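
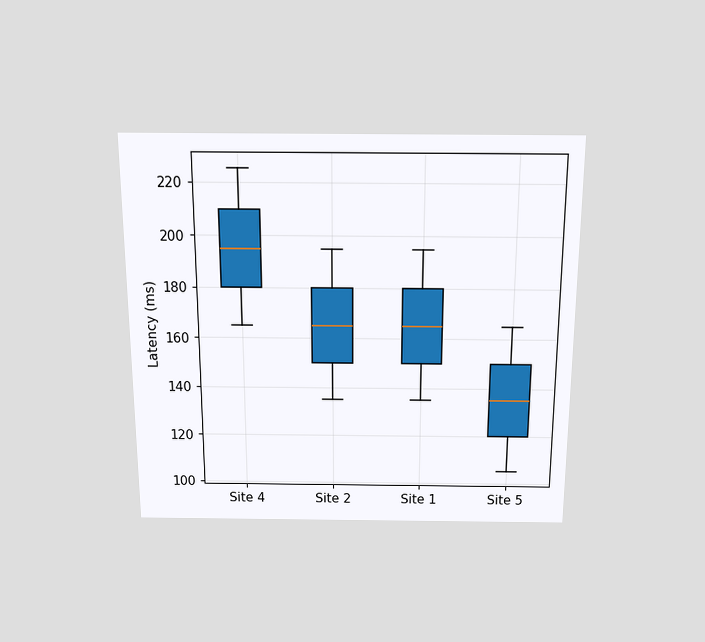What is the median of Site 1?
165ms

The chart is viewed slightly from above. The median line in the Site 1 box sits at 165ms.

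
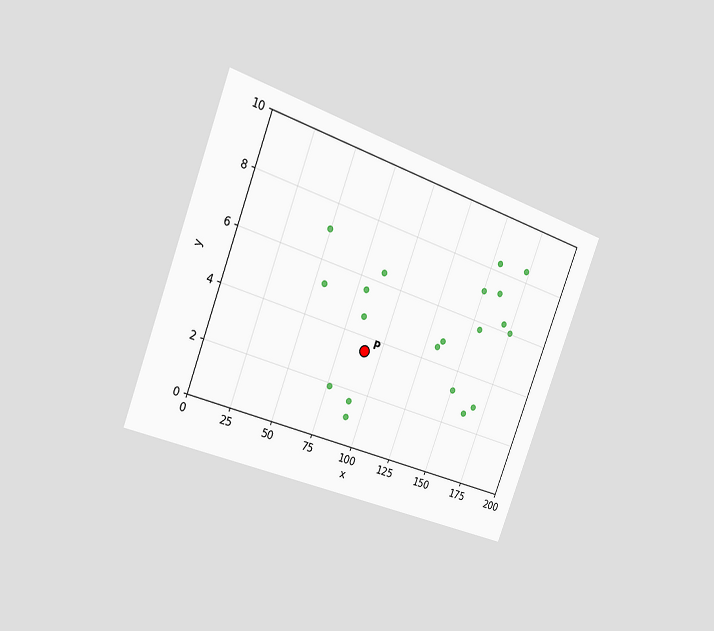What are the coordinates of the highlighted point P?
(90, 3.5)

The chart is tilted about 20° clockwise and viewed slightly from the left. Following the gridlines from P to each axis, P sits at (90, 3.5).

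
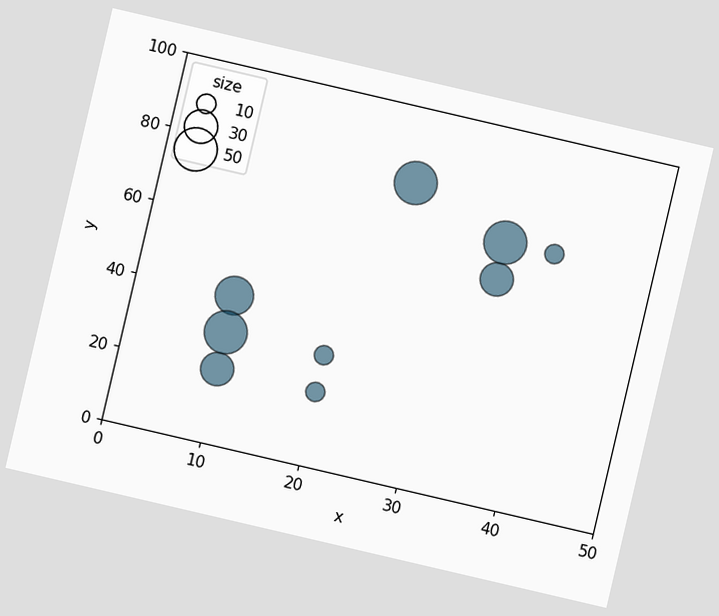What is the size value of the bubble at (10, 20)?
30

The chart is tilted about 13° clockwise. Matching the bubble at (10, 20) against the size legend gives 30.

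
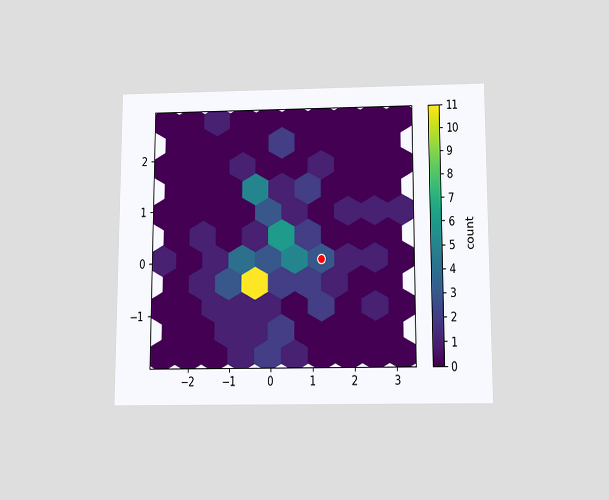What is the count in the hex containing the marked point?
The chart is viewed slightly from below. The marked hex reads 3 on the colorbar.

3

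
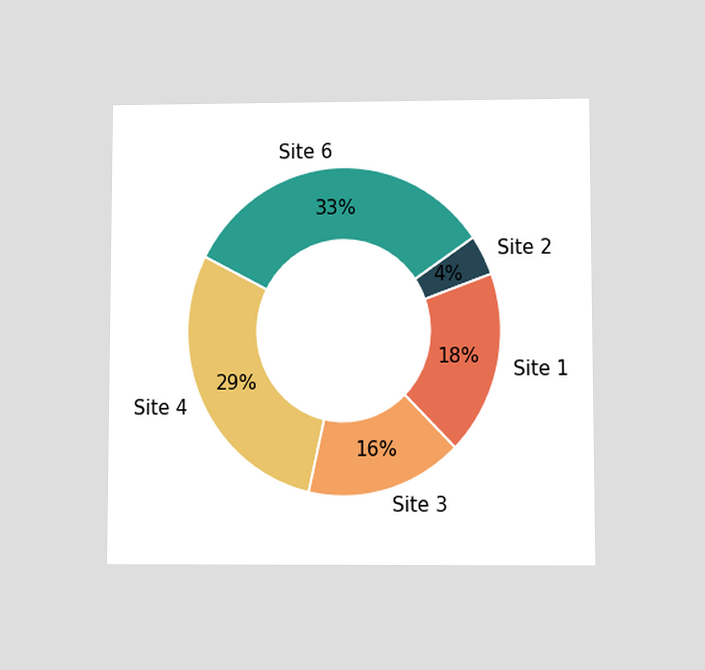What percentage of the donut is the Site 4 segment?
The chart is viewed at a slight angle. The Site 4 segment takes up 29% of the ring.

29%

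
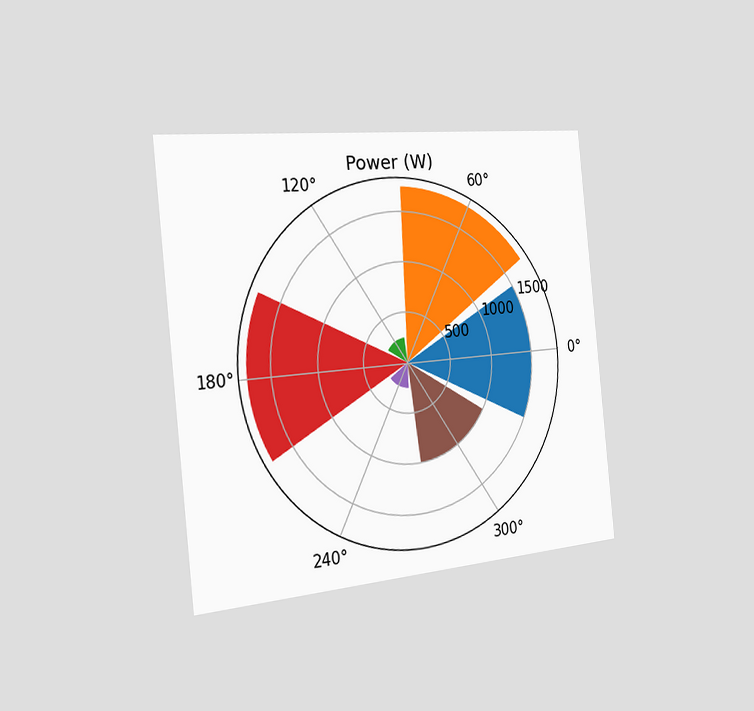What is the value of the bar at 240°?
250W

The chart is tilted about 6° counter-clockwise and viewed slightly from the left. The bar at 240° reaches 250W on the radial axis.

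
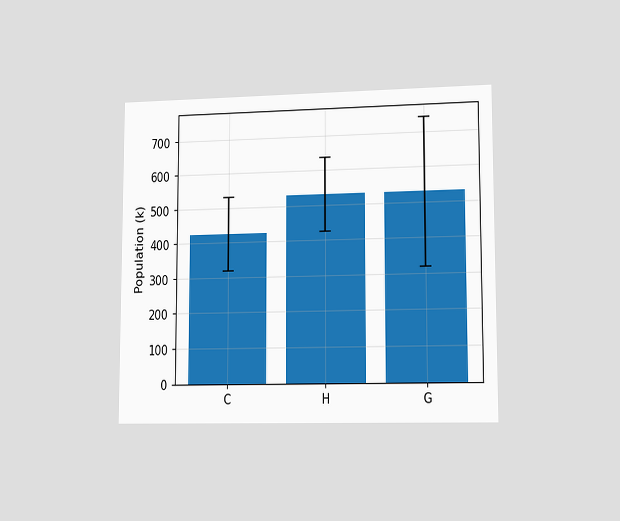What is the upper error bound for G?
742k

The chart is viewed slightly from the right. The G bar's upper whisker reaches 742k.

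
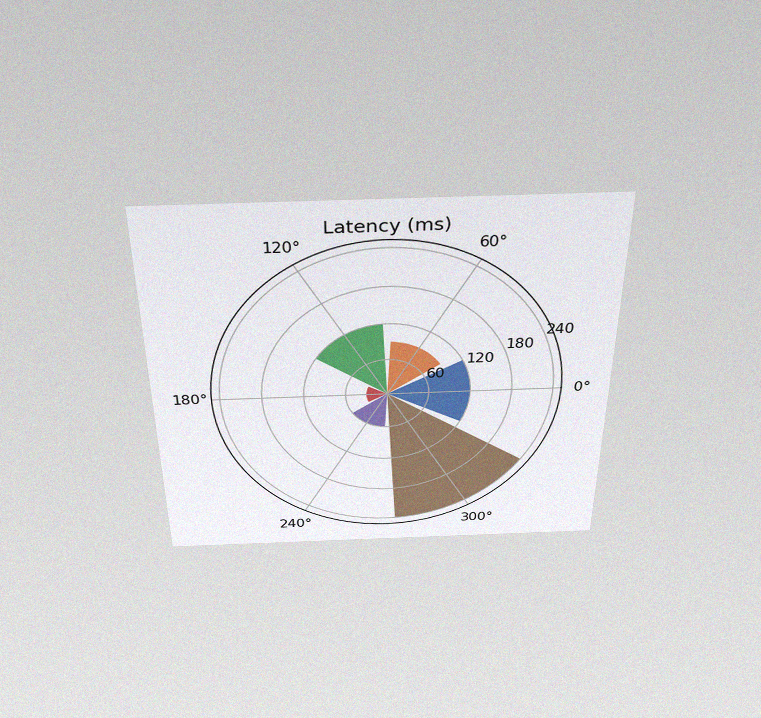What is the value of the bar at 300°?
The chart is viewed slightly from above, with some photo noise. The bar at 300° reaches 240ms on the radial axis.

240ms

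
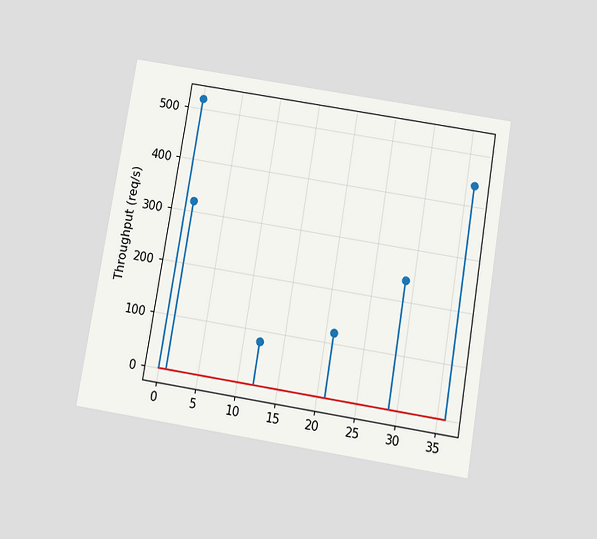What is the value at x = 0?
The chart is tilted about 9° clockwise and viewed slightly from below. The stem at x=0 reaches 520req/s.

520req/s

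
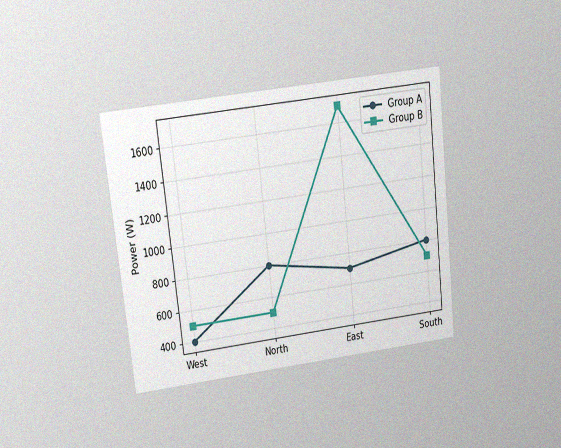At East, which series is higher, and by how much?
Group B, by 1000W

The chart is tilted about 6° counter-clockwise and viewed at a slight angle, with some photo noise. At East, Group B sits above the other line by 1000W.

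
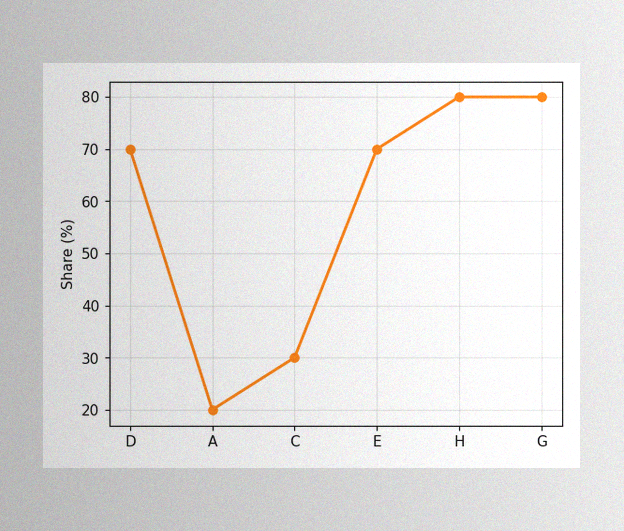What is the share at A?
20%

The image has some photo noise and uneven lighting. At A, the line is at 20%.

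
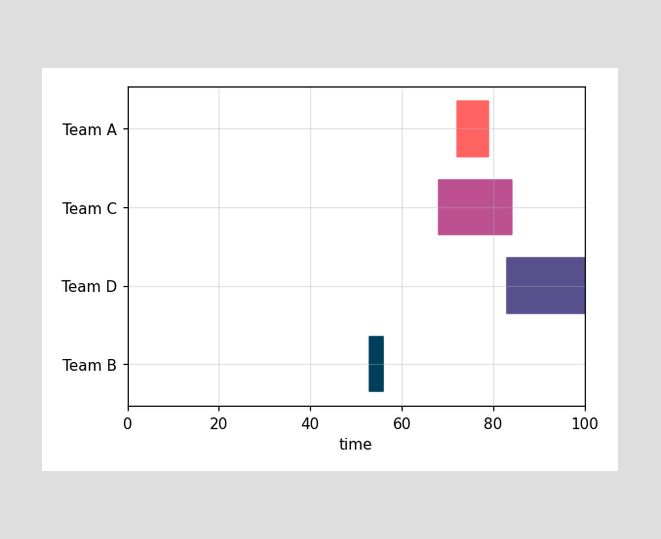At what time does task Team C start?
The Team C bar begins at t=68.

68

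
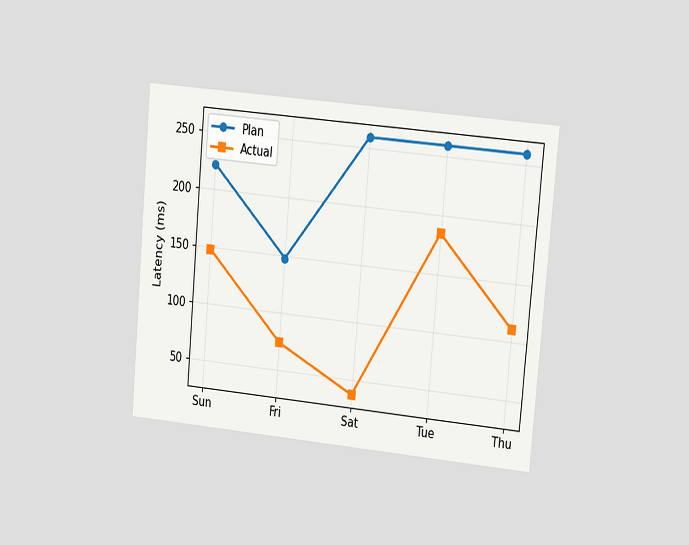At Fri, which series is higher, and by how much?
Plan, by 74ms

The chart is tilted about 5° clockwise and viewed at a slight angle. At Fri, Plan sits above the other line by 74ms.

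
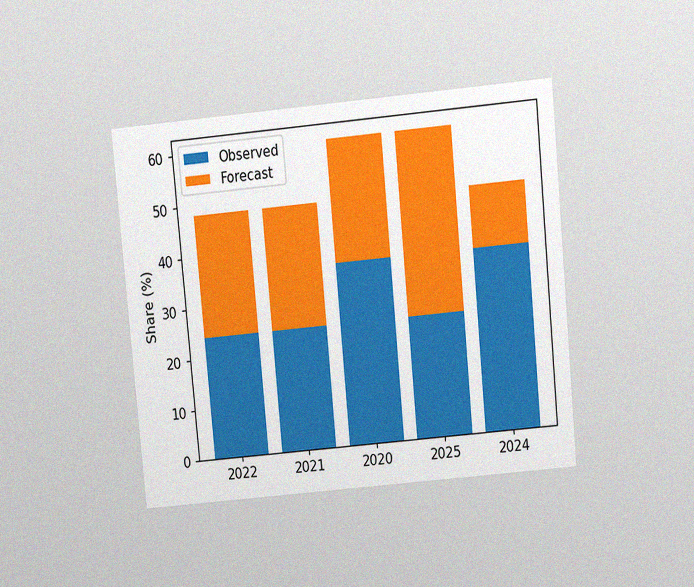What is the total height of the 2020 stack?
60%

The chart is tilted about 5° counter-clockwise and viewed at a slight angle, with some photo noise. The 2020 stack's top reaches 60% on the y-axis.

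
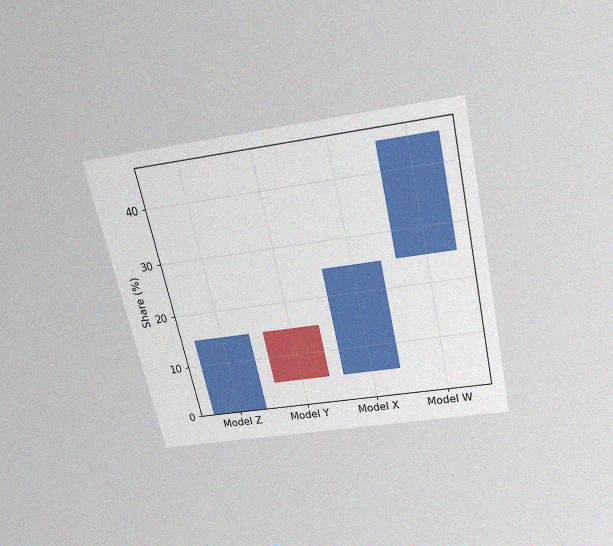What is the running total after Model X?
25%

The chart is tilted about 12° counter-clockwise and viewed slightly from above, with some photo noise. After Model X the running total reaches 25%.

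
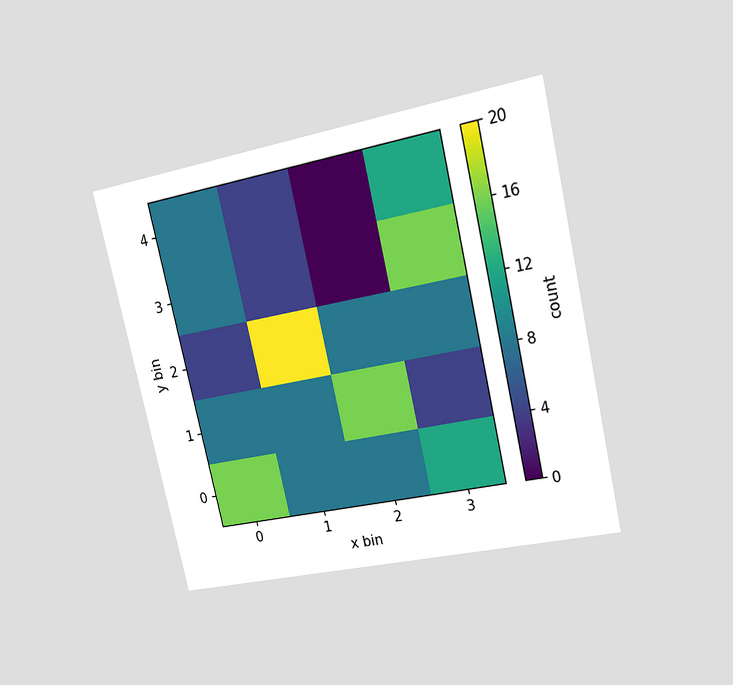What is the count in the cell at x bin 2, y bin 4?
0

The chart is tilted about 13° counter-clockwise and viewed at a slight angle. Matching the cell (2, 4) against the colorbar gives 0.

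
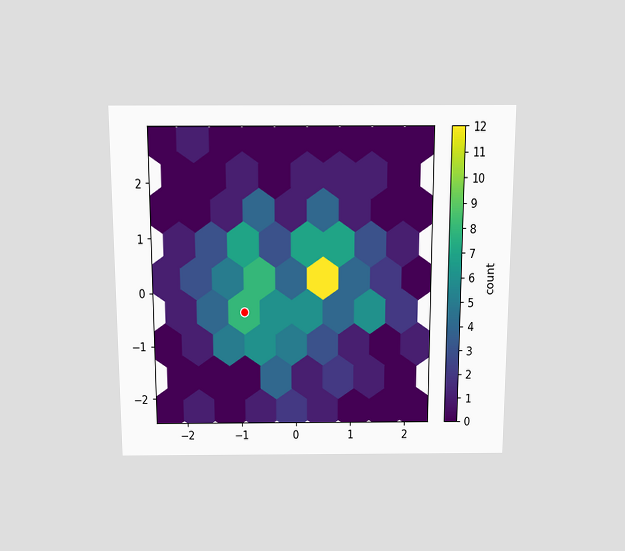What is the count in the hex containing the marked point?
8

The chart is viewed slightly from above. The marked hex reads 8 on the colorbar.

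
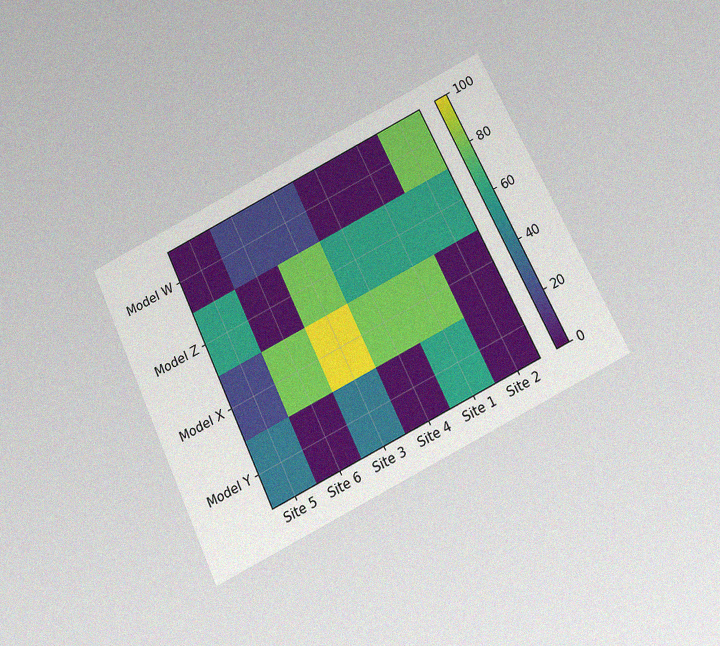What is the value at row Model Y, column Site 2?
0

The chart is tilted about 26° counter-clockwise and viewed slightly from below, with some photo noise. Matching cell (Model Y, Site 2) against the colorbar gives 0.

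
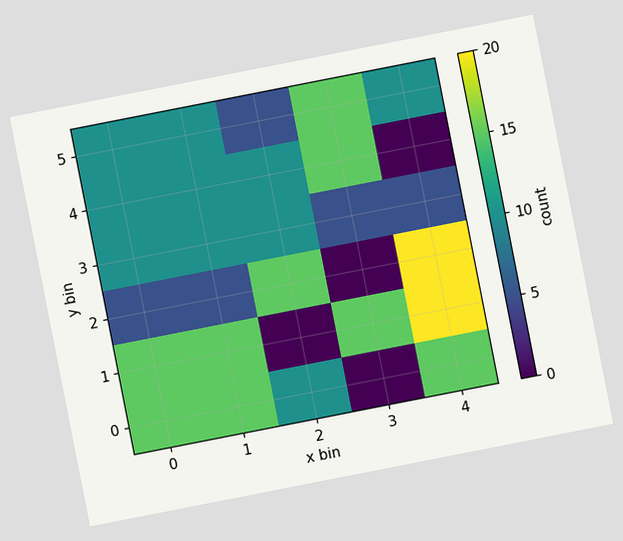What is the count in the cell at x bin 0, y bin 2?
5

The chart is tilted about 11° counter-clockwise. Matching the cell (0, 2) against the colorbar gives 5.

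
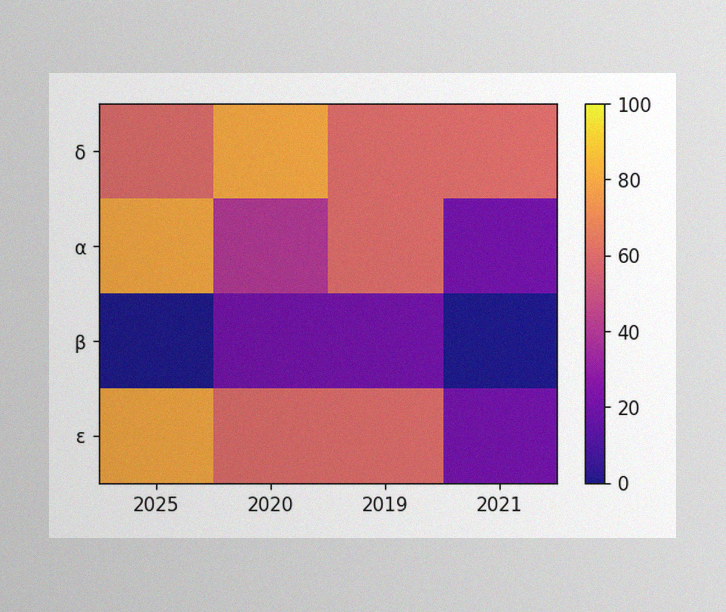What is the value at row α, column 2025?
80

The image has some photo noise and uneven lighting. Matching cell (α, 2025) against the colorbar gives 80.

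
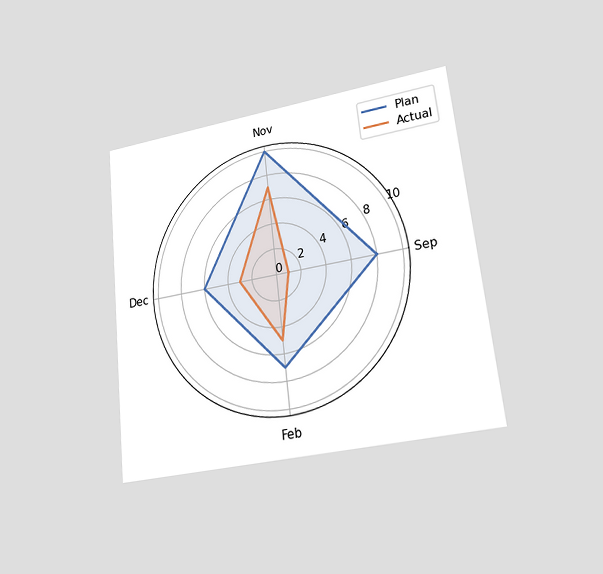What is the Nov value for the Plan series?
10

The chart is tilted about 6° counter-clockwise and viewed at a slight angle. On the Nov axis, Plan reaches 10.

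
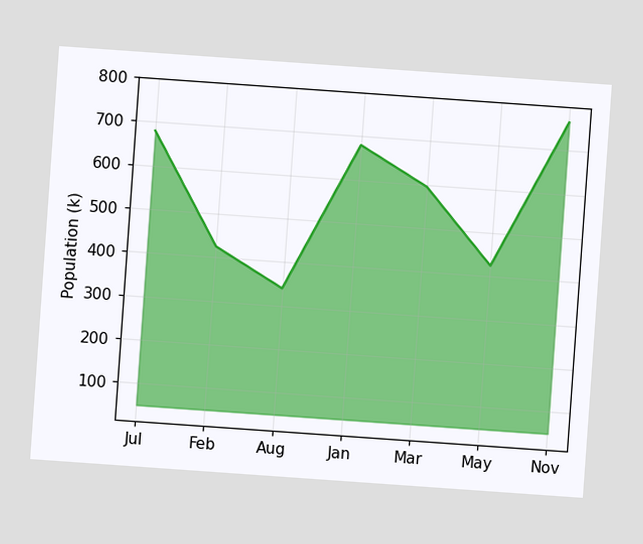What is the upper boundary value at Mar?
The chart is tilted about 4° clockwise. At Mar the upper boundary is at 595k.

595k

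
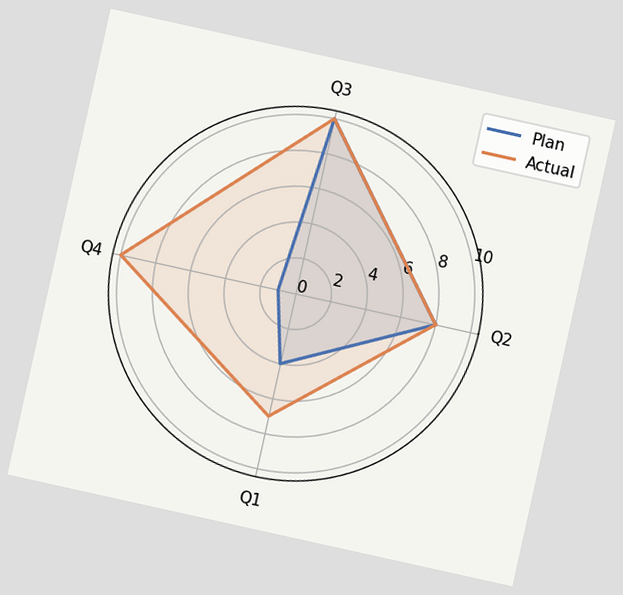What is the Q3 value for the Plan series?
The chart is tilted about 12° clockwise. On the Q3 axis, Plan reaches 10.

10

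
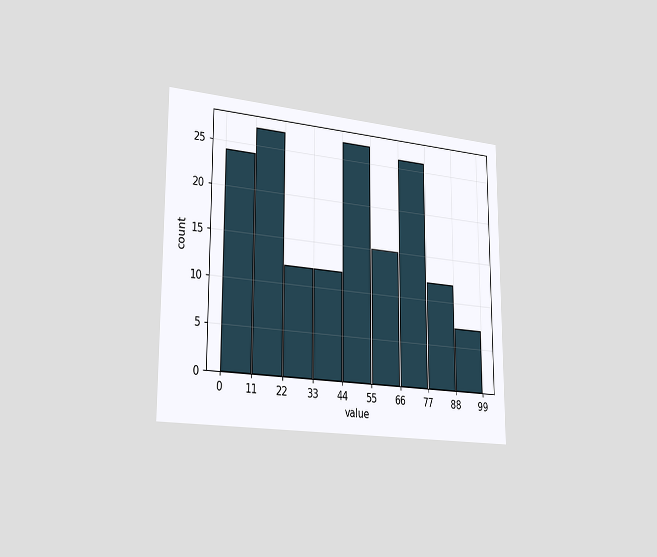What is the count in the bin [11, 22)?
27

The chart is viewed slightly from the left. The [11, 22) bin has height 27.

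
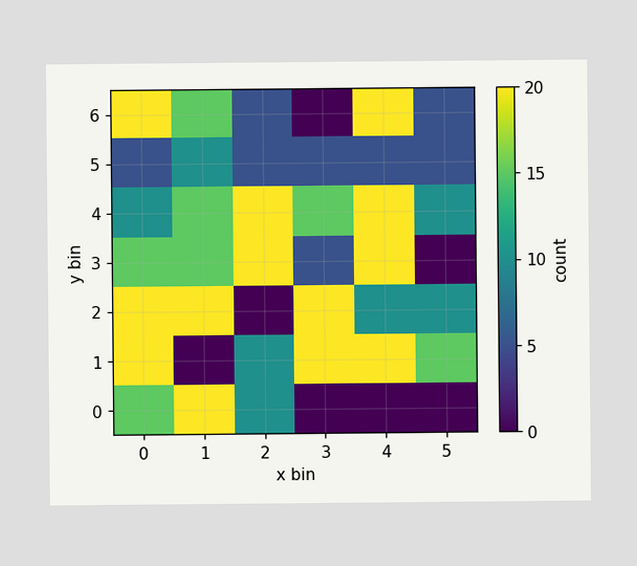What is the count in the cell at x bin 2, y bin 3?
Matching the cell (2, 3) against the colorbar gives 20.

20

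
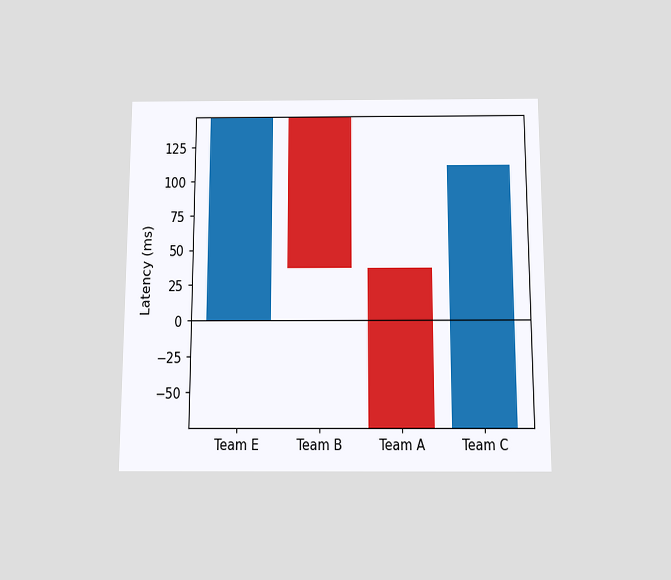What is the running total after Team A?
-74ms

The chart is viewed slightly from below. After Team A the running total reaches -74ms.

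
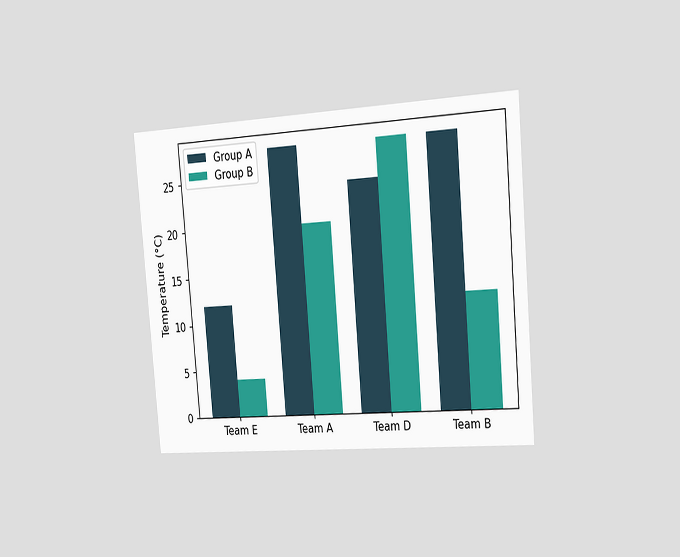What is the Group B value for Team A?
The chart is tilted about 5° counter-clockwise and viewed slightly from the right. The Group B bar at Team A reaches 20°C on the y-axis.

20°C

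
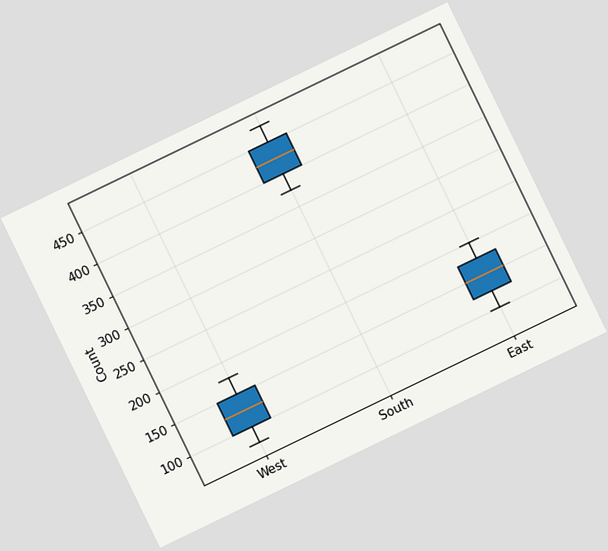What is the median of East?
The chart is tilted about 26° counter-clockwise. The median line in the East box sits at 150.

150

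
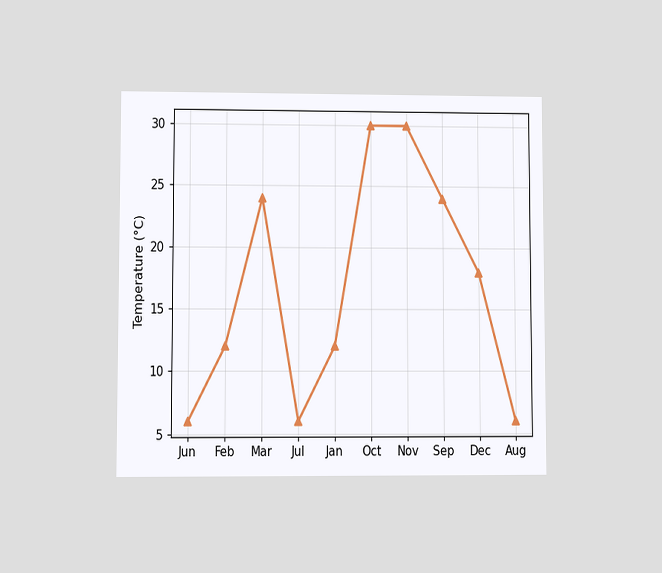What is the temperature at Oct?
The chart is viewed at a slight angle. At Oct, the line is at 30°C.

30°C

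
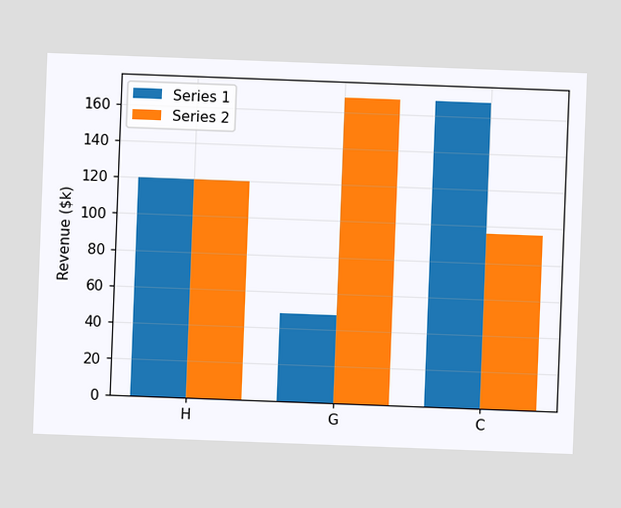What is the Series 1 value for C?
The chart is tilted about 2° clockwise. The Series 1 bar at C reaches $168k on the y-axis.

$168k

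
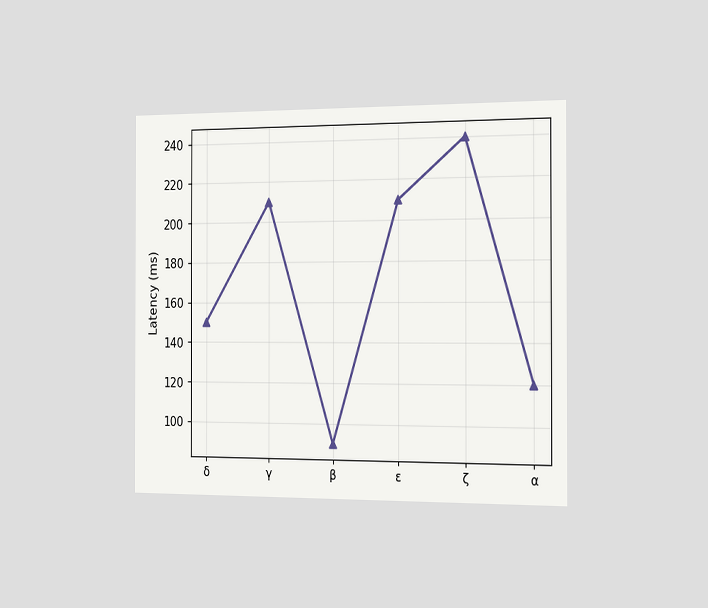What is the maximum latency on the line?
240ms

The chart is viewed slightly from the right. The highest point is at ζ, and reading across to the y-axis gives 240ms.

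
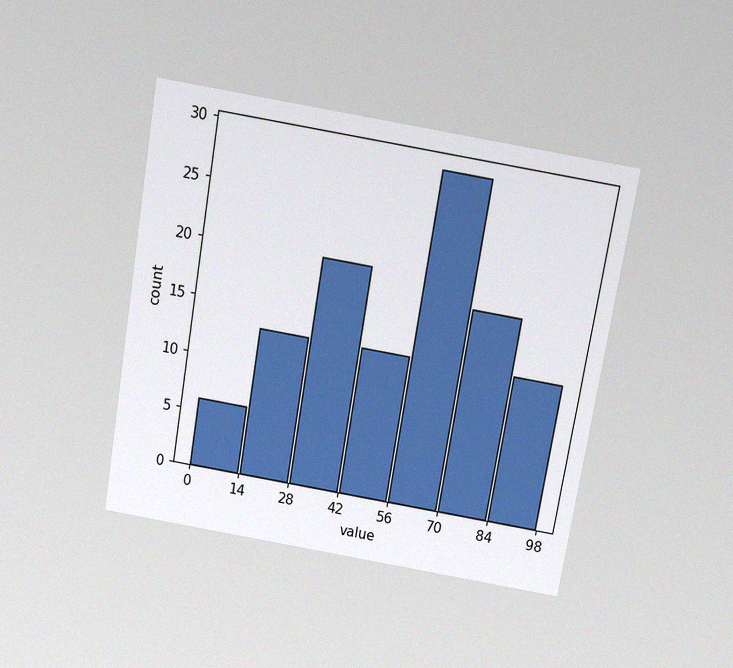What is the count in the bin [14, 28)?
The chart is tilted about 10° clockwise and viewed slightly from above, with some photo noise. The [14, 28) bin has height 13.

13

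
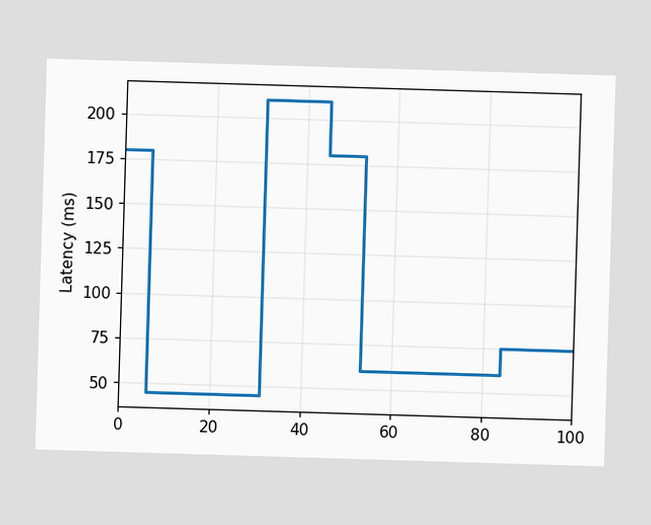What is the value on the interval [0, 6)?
180ms

On [0, 6) the step sits at 180ms.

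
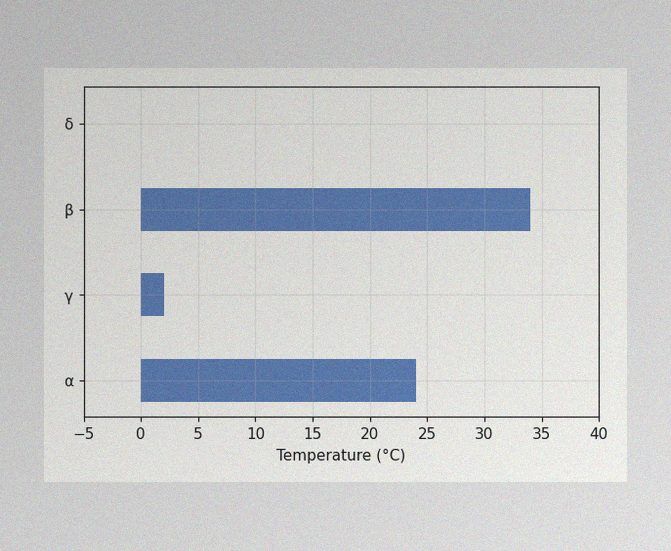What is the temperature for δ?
The image has some photo noise and uneven lighting. Reading along the chart's x-axis, the δ bar reaches 0°C.

0°C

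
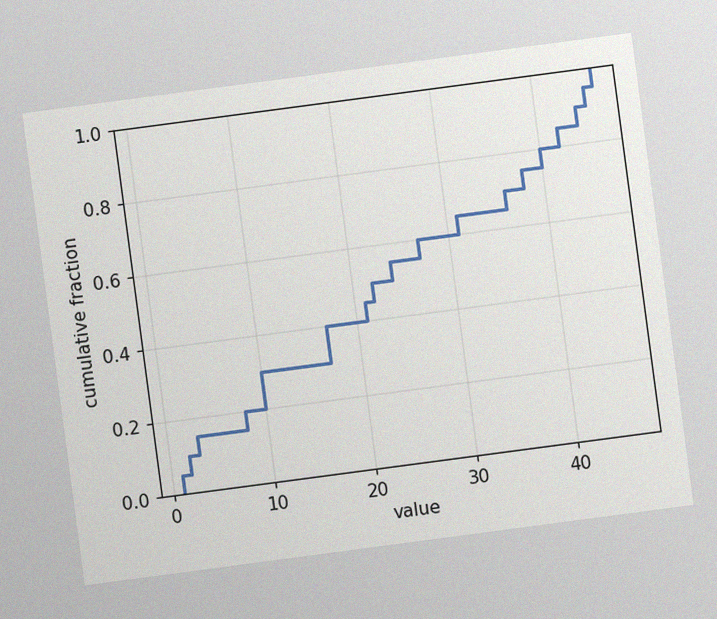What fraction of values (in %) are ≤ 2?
10%

The chart is tilted about 8° counter-clockwise, with some photo noise. At x=2 the ECDF step is at 10%.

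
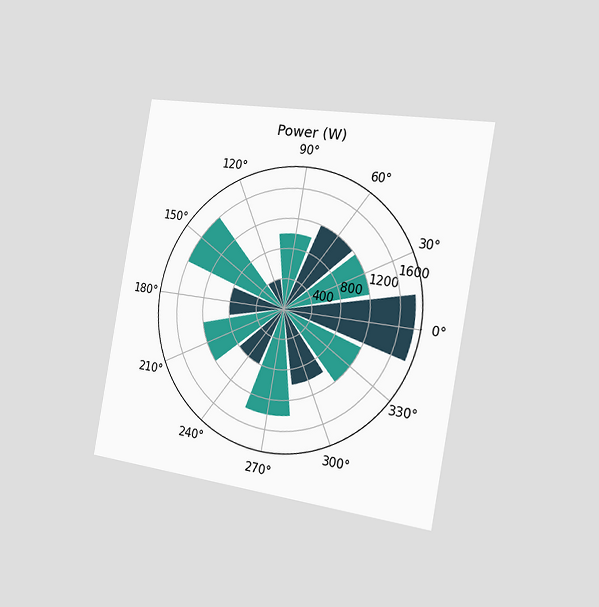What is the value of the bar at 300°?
The chart is tilted about 10° clockwise and viewed slightly from the right. The bar at 300° reaches 1000W on the radial axis.

1000W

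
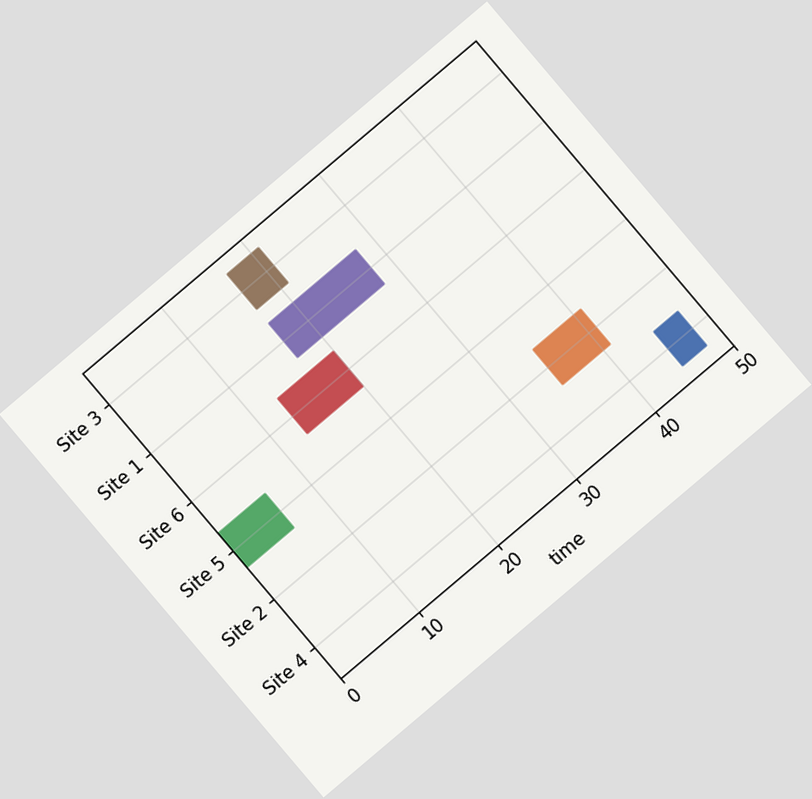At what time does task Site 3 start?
The chart is tilted about 40° counter-clockwise. The Site 3 bar begins at t=17.

17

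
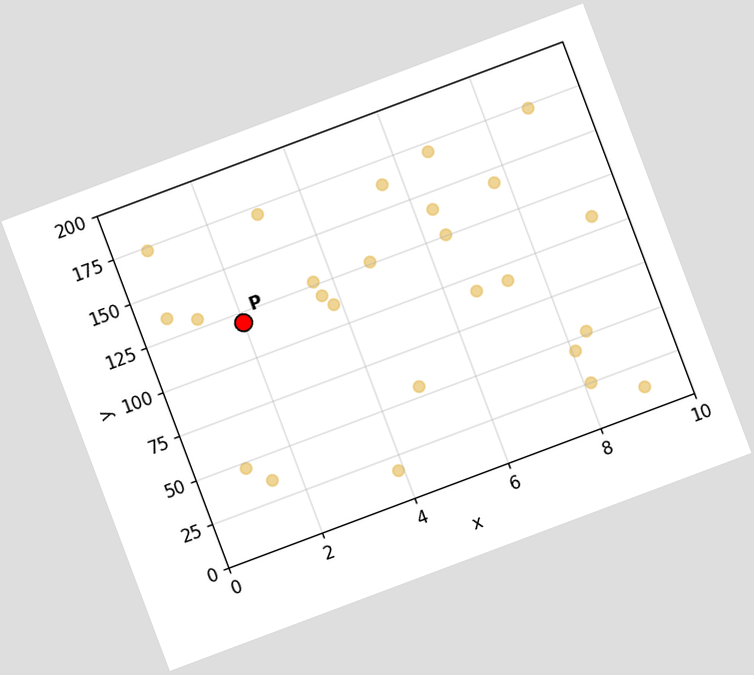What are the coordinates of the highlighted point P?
The chart is tilted about 21° counter-clockwise. Following the gridlines from P to each axis, P sits at (2, 120).

(2, 120)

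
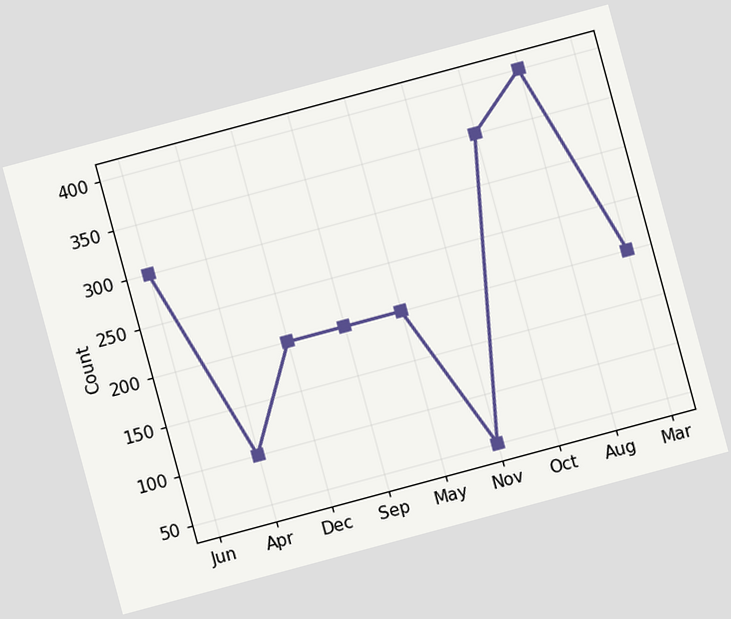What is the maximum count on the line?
The chart is tilted about 15° counter-clockwise. The highest point is at Aug, and reading across to the y-axis gives 400.

400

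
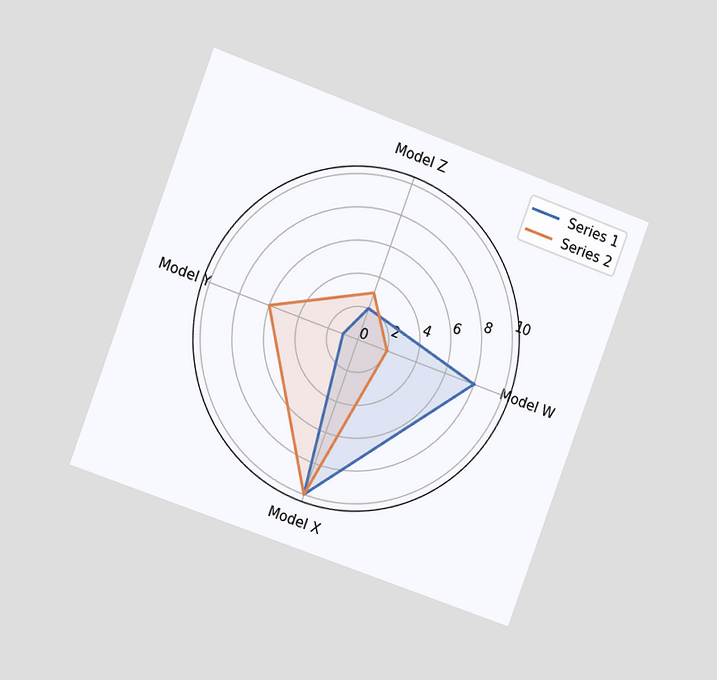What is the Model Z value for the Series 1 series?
The chart is tilted about 20° clockwise and viewed slightly from the left. On the Model Z axis, Series 1 reaches 2.

2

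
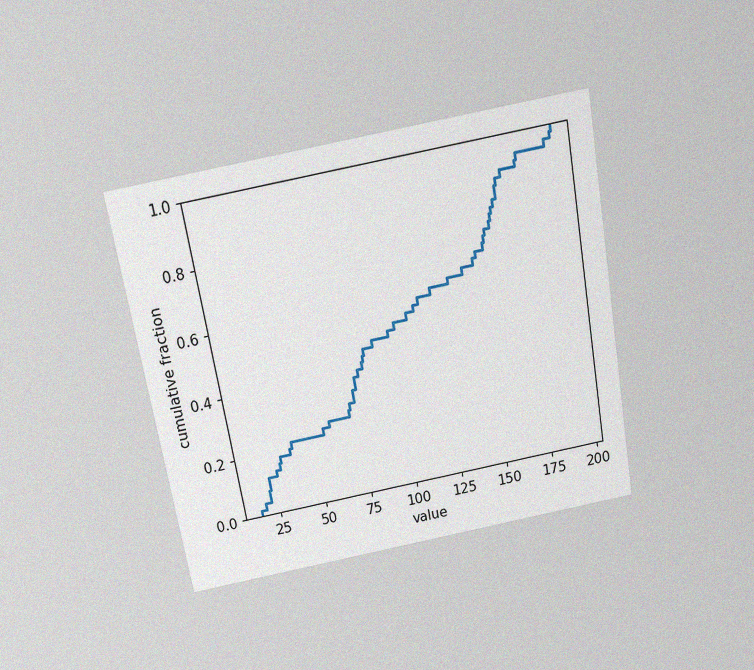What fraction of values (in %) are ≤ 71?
The chart is tilted about 10° counter-clockwise and viewed slightly from above, with some photo noise. At x=71 the ECDF step is at 30%.

30%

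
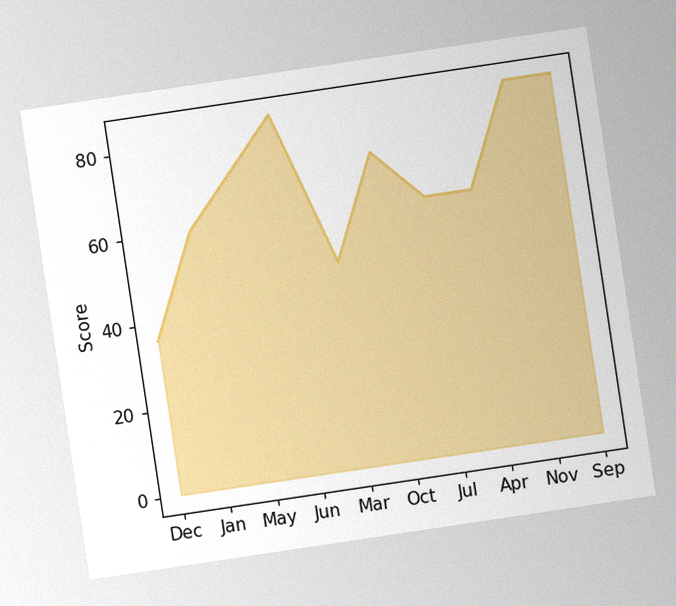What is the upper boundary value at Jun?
84

The chart is tilted about 8° counter-clockwise, with some photo noise. At Jun the upper boundary is at 84.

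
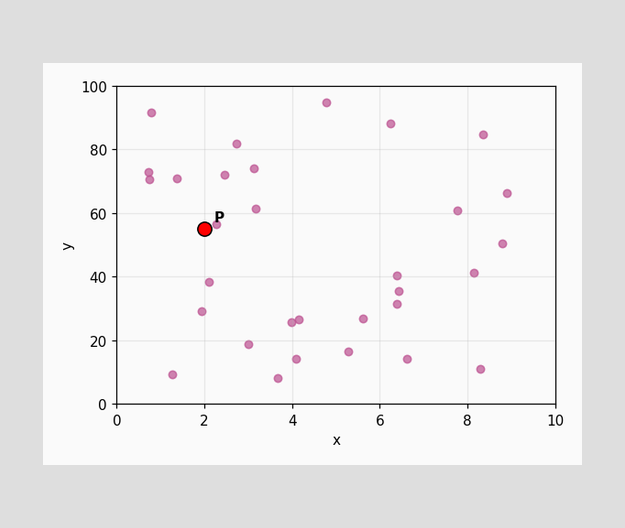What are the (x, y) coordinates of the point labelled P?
(2, 55)

Following the gridlines from P to each axis, P sits at (2, 55).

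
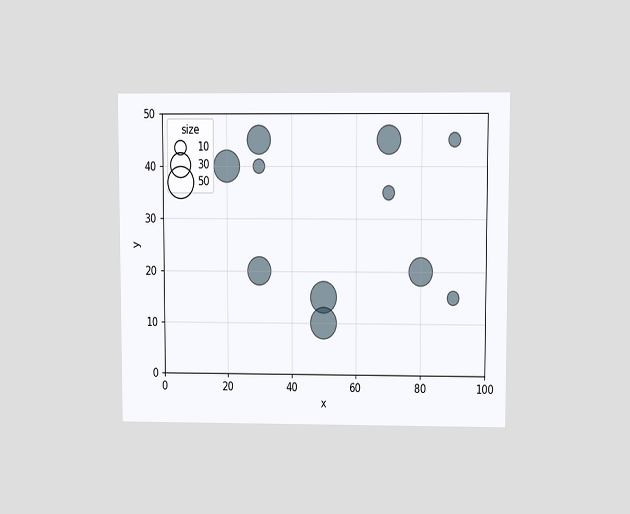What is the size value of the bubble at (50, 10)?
The chart is viewed at a slight angle. Matching the bubble at (50, 10) against the size legend gives 50.

50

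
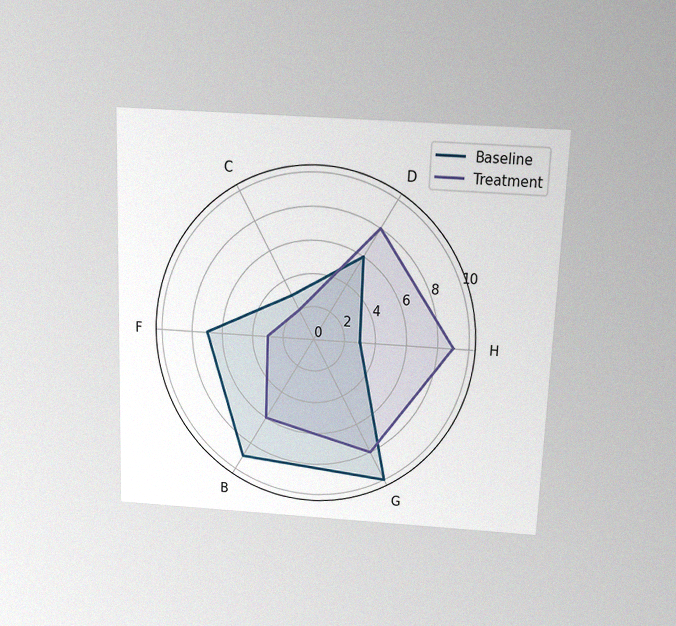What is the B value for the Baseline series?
9

The chart is tilted about 2° clockwise and viewed slightly from above, with some photo noise. On the B axis, Baseline reaches 9.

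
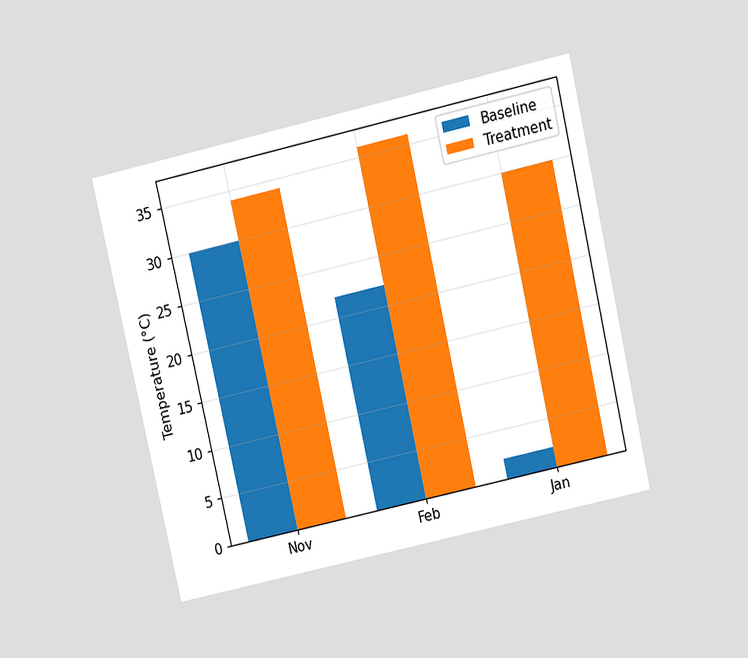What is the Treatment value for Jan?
The chart is tilted about 13° counter-clockwise and viewed at a slight angle. The Treatment bar at Jan reaches 30°C on the y-axis.

30°C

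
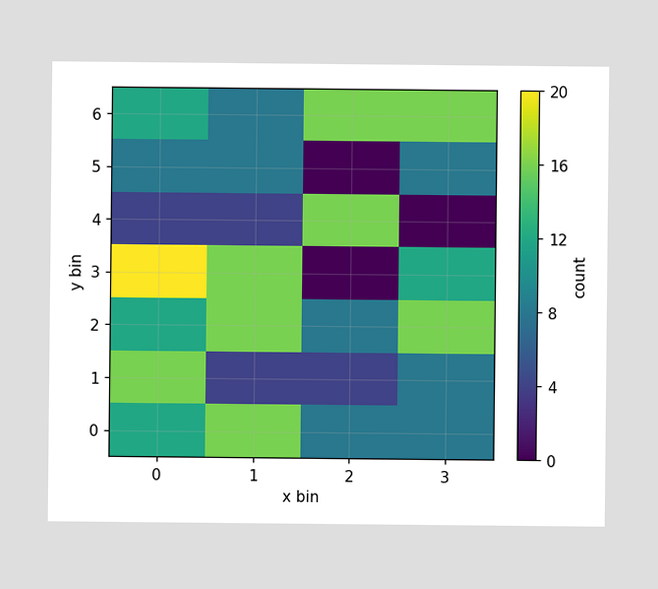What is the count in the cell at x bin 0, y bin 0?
12

Matching the cell (0, 0) against the colorbar gives 12.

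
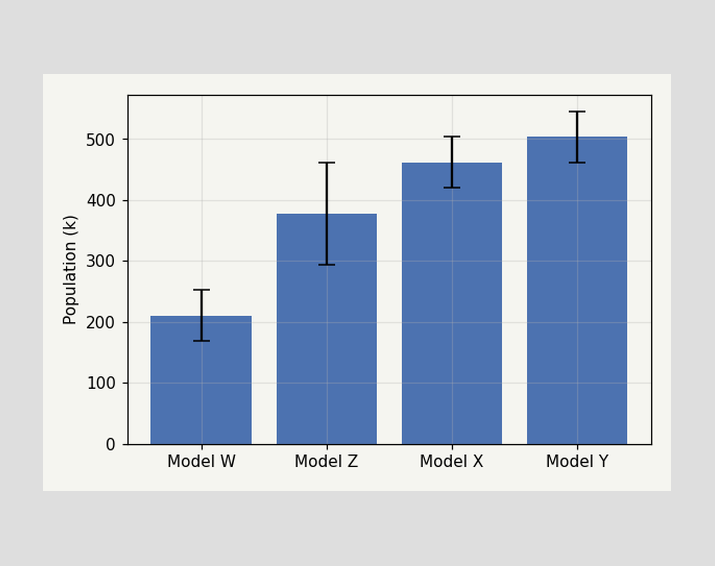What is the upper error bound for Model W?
252k

The Model W bar's upper whisker reaches 252k.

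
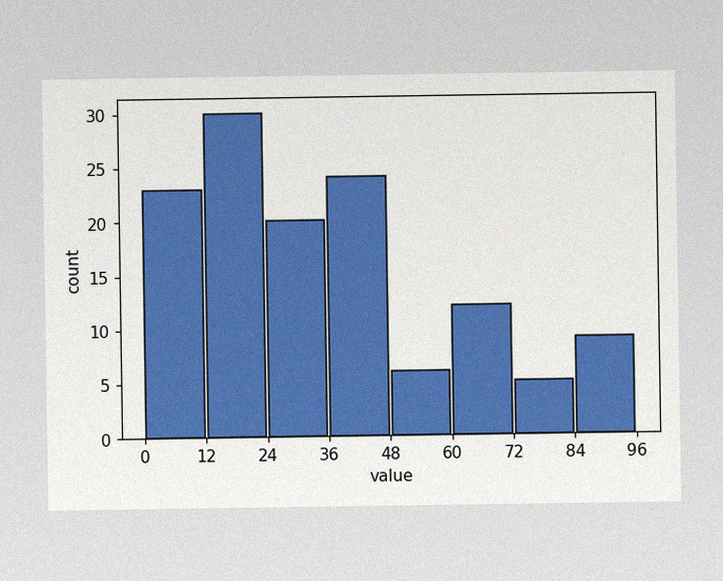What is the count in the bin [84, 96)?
The image has some photo noise and uneven lighting. The [84, 96) bin has height 9.

9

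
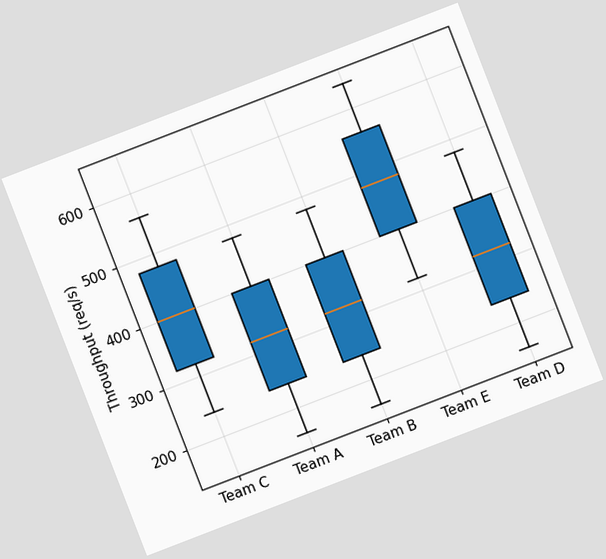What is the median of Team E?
480req/s

The chart is tilted about 21° counter-clockwise. The median line in the Team E box sits at 480req/s.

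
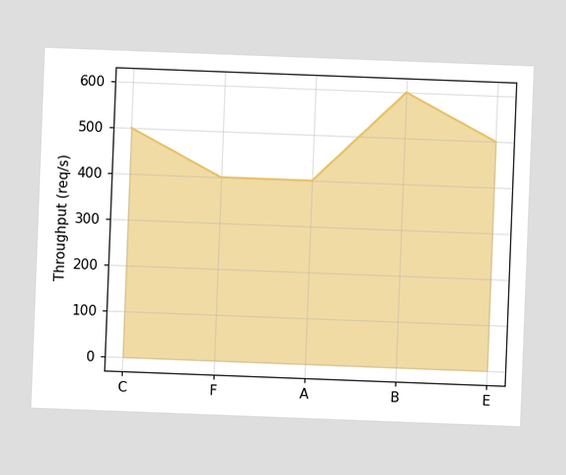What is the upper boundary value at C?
500req/s

The chart is tilted about 2° clockwise. At C the upper boundary is at 500req/s.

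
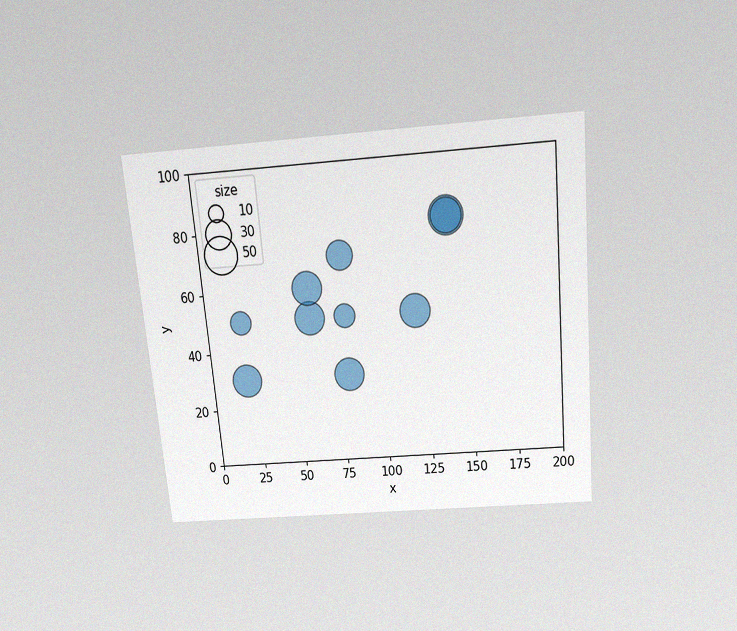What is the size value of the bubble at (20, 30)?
The chart is tilted about 5° counter-clockwise and viewed slightly from above, with some photo noise. Matching the bubble at (20, 30) against the size legend gives 40.

40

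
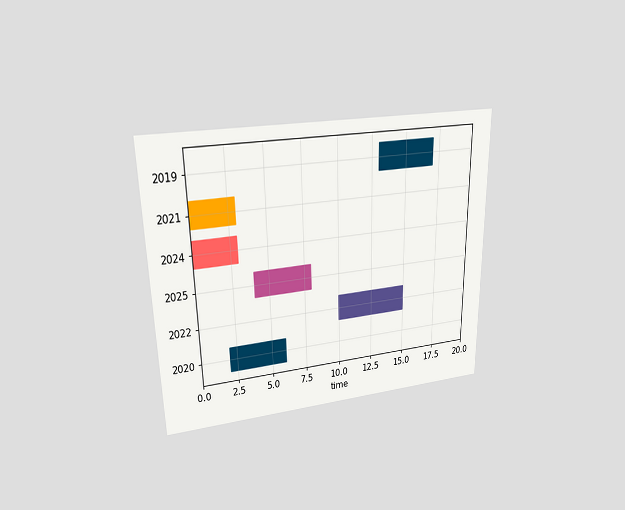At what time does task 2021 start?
0

The chart is viewed at a slight angle. The 2021 bar begins at t=0.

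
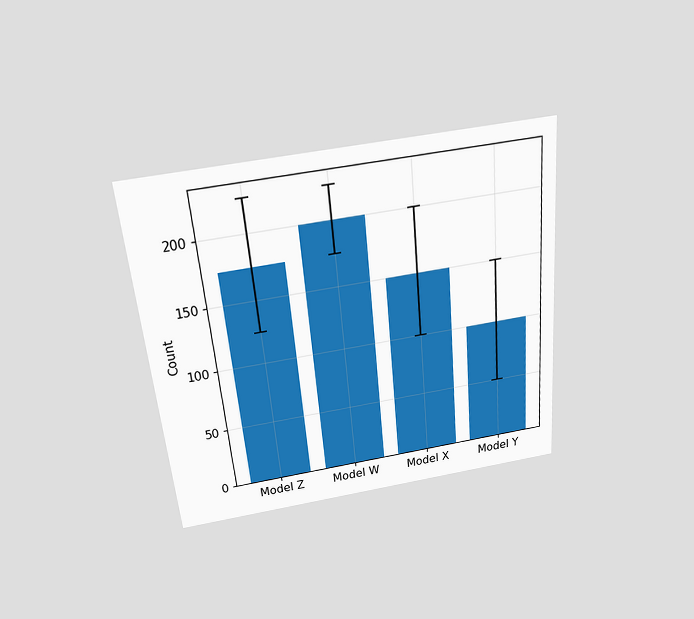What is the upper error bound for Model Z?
The chart is tilted about 5° counter-clockwise and viewed slightly from above. The Model Z bar's upper whisker reaches 225.

225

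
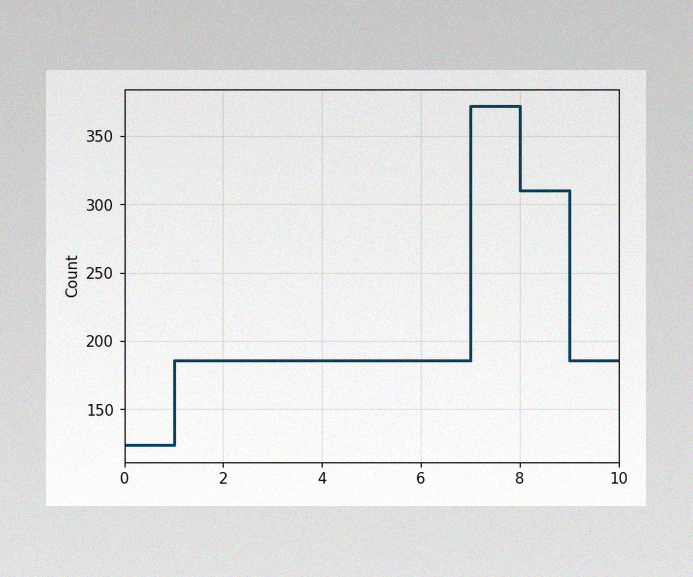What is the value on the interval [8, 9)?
The image has some photo noise and uneven lighting. On [8, 9) the step sits at 310.

310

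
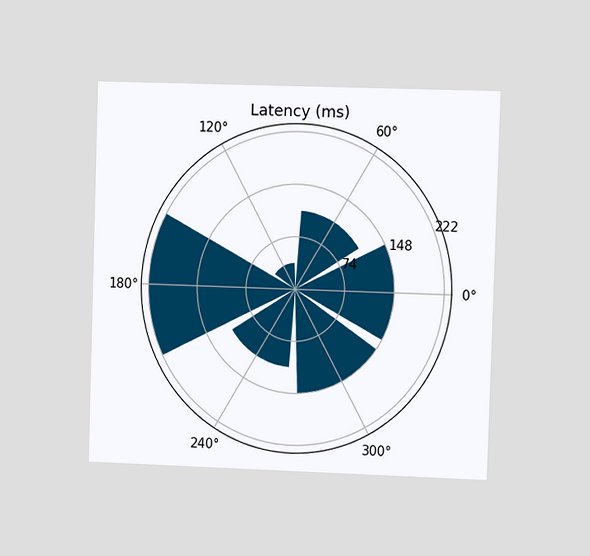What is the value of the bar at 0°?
148ms

The chart is viewed at a slight angle. The bar at 0° reaches 148ms on the radial axis.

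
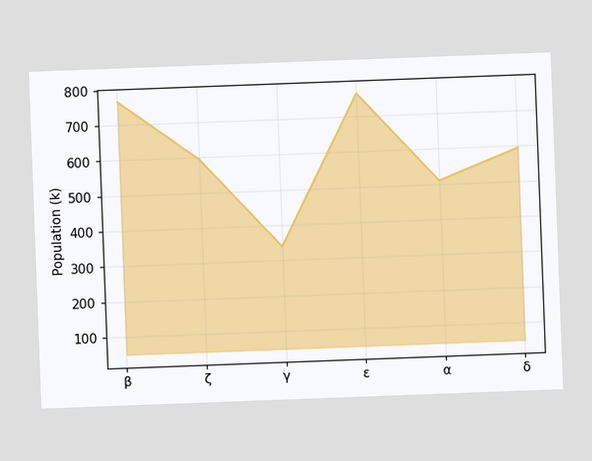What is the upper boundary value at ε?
The chart is tilted about 2° counter-clockwise. At ε the upper boundary is at 765k.

765k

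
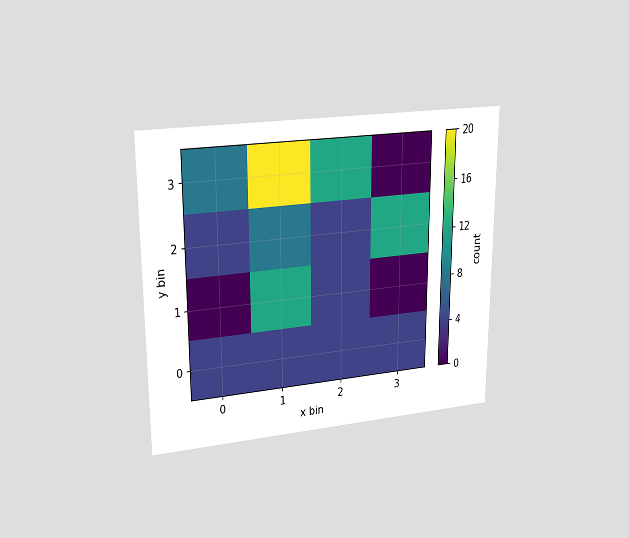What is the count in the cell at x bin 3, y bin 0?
The chart is viewed at a slight angle. Matching the cell (3, 0) against the colorbar gives 4.

4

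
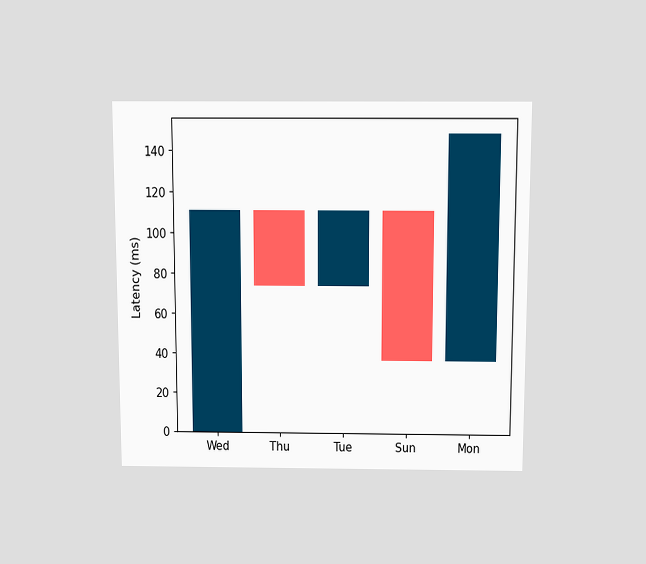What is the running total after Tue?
111ms

The chart is viewed slightly from above. After Tue the running total reaches 111ms.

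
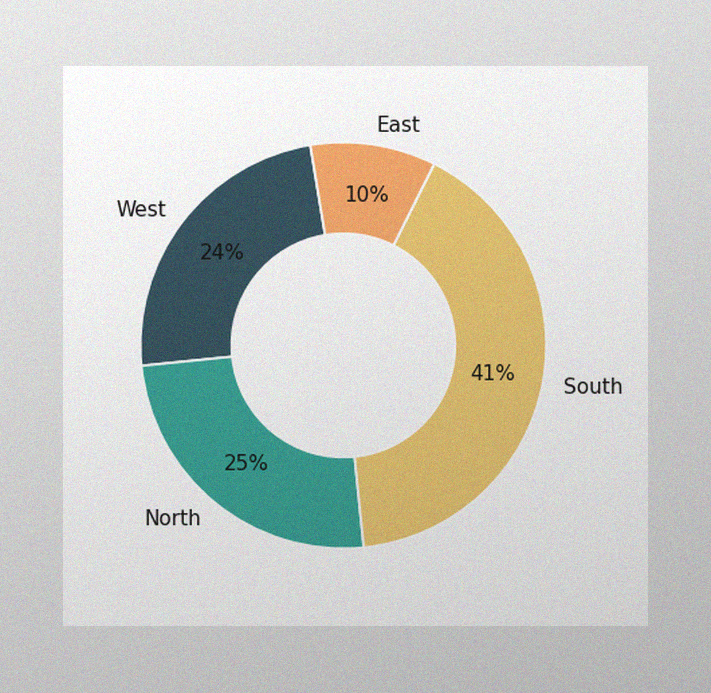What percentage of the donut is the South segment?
The image has some photo noise and uneven lighting. The South segment takes up 41% of the ring.

41%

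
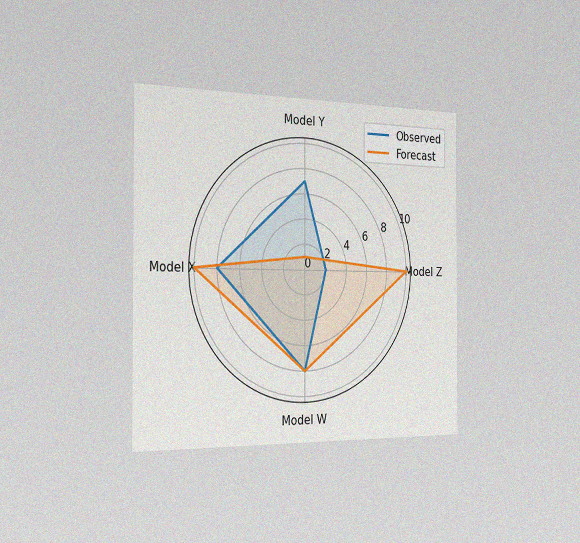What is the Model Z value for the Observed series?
The chart is viewed slightly from the left, with some photo noise. On the Model Z axis, Observed reaches 2.

2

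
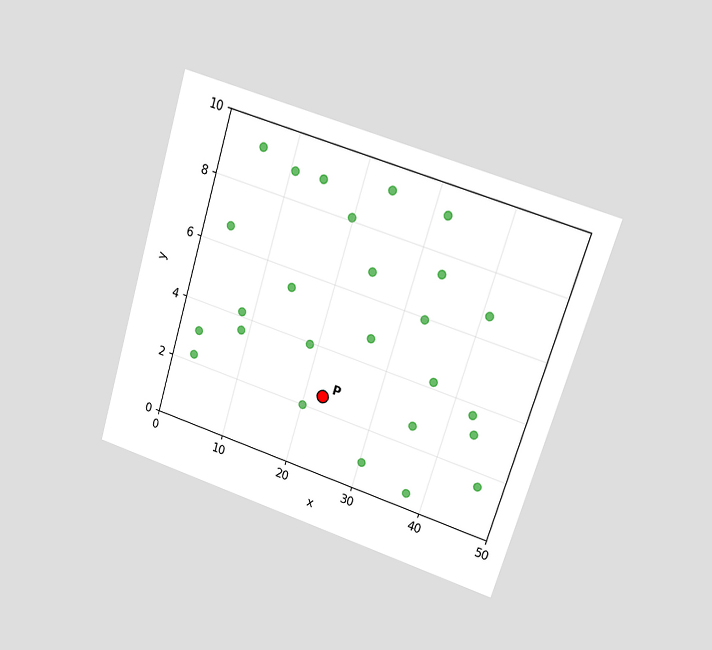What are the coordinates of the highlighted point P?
(22.5, 2.5)

The chart is tilted about 17° clockwise and viewed at a slight angle. Following the gridlines from P to each axis, P sits at (22.5, 2.5).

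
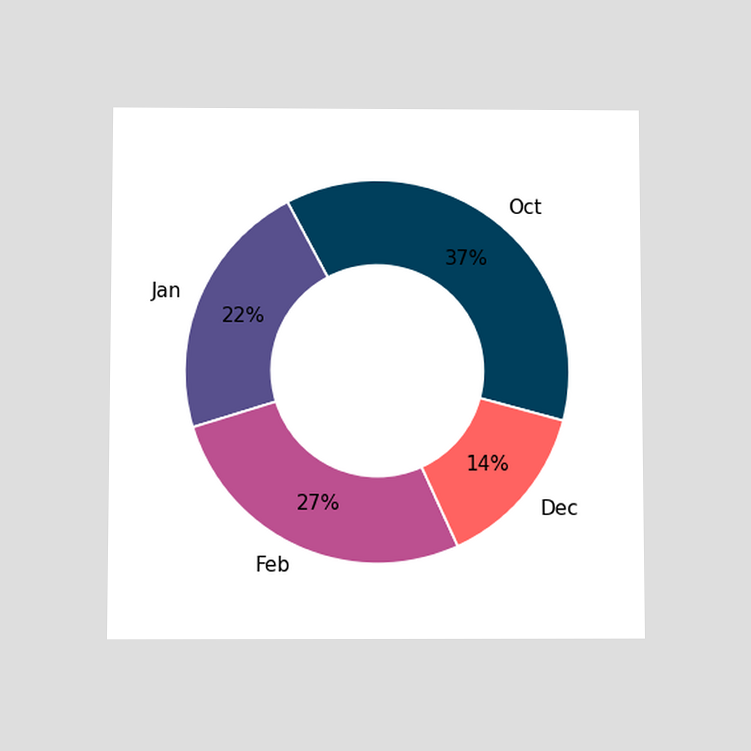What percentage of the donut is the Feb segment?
27%

The chart is viewed slightly from below. The Feb segment takes up 27% of the ring.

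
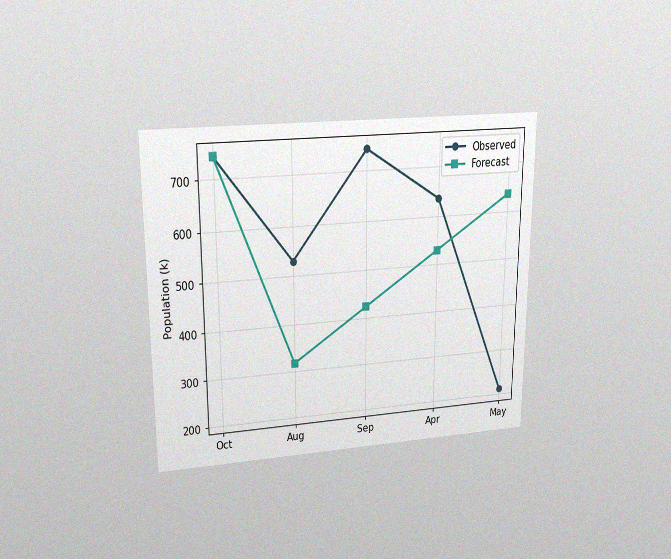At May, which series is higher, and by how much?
Forecast, by 424k

The chart is viewed slightly from above, with some photo noise. At May, Forecast sits above the other line by 424k.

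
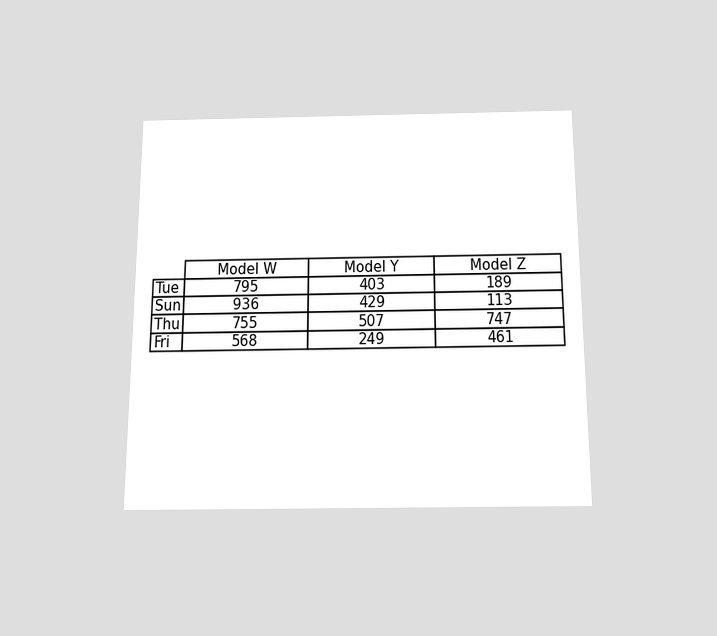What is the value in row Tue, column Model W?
795

The chart is viewed slightly from below. The (Tue, Model W) cell reads 795.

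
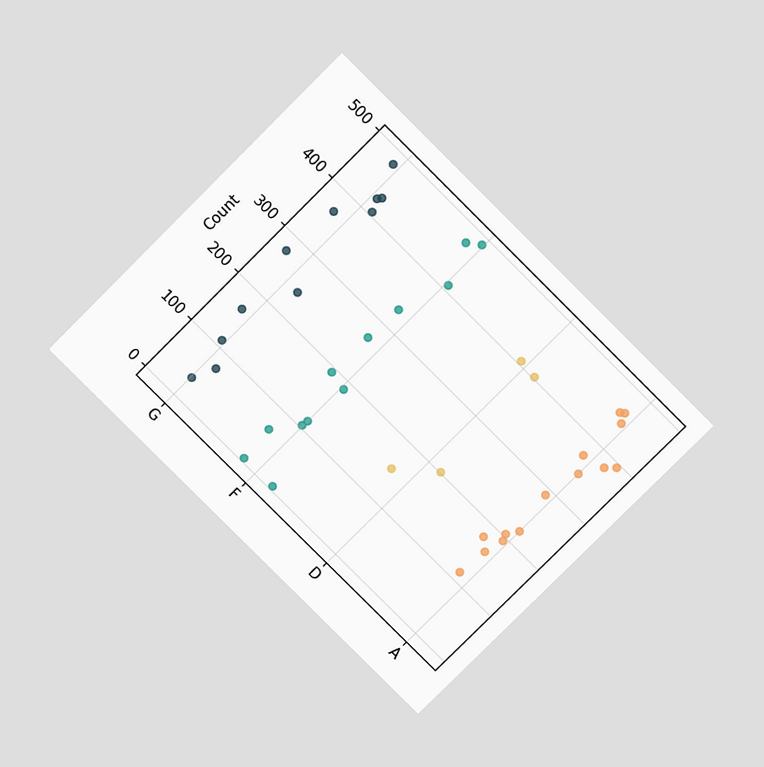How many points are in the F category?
The chart is tilted about 45° clockwise and viewed slightly from above. Counting the markers in the F column gives 12.

12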